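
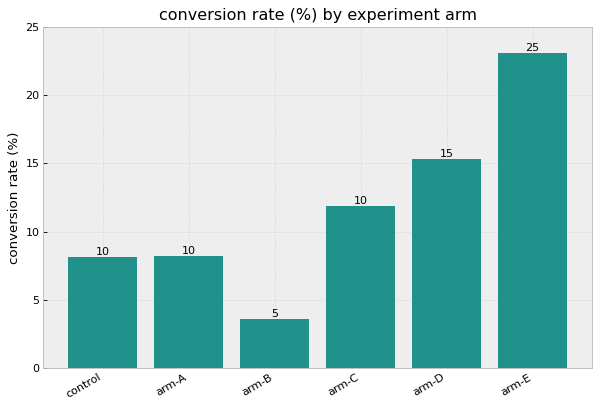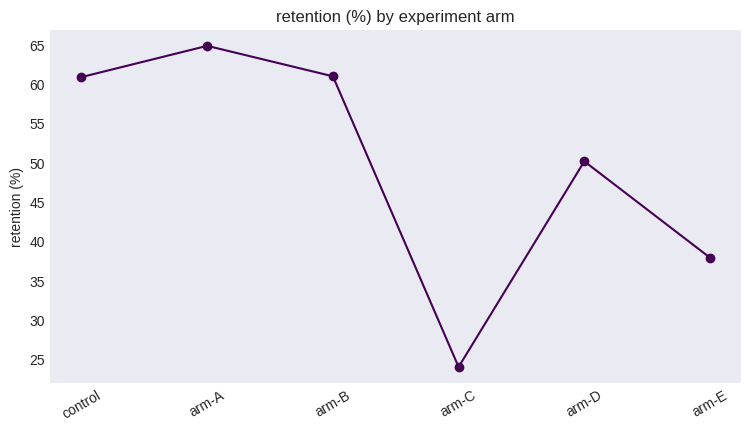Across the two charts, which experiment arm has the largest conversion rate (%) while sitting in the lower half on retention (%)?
Chart 2 median retention (%) ≈ 60; below-median experiment arms: arm-C, arm-D, arm-E. Among those, arm-E has the highest conversion rate (%) (≈ 25).

arm-E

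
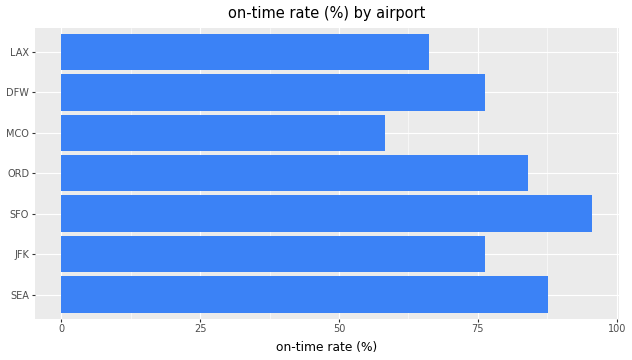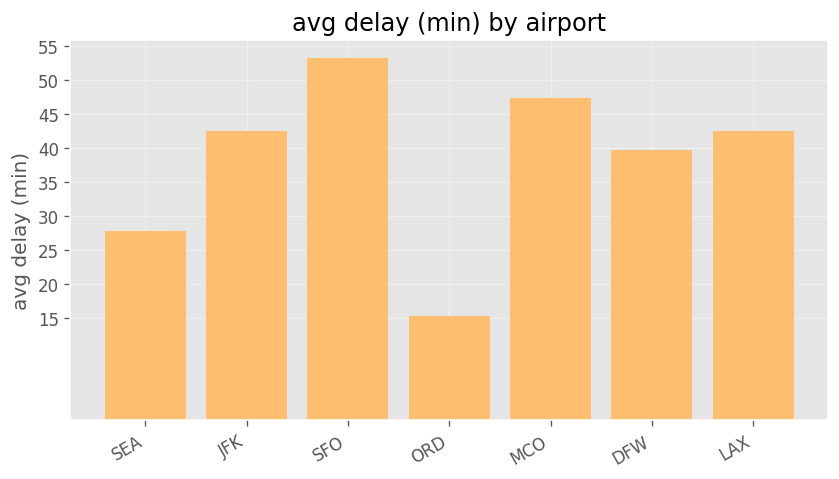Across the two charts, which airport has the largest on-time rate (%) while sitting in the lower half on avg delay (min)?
SEA

Chart 2 median avg delay (min) ≈ 40; below-median airports: SEA, ORD, DFW. Among those, SEA has the highest on-time rate (%) (≈ 90).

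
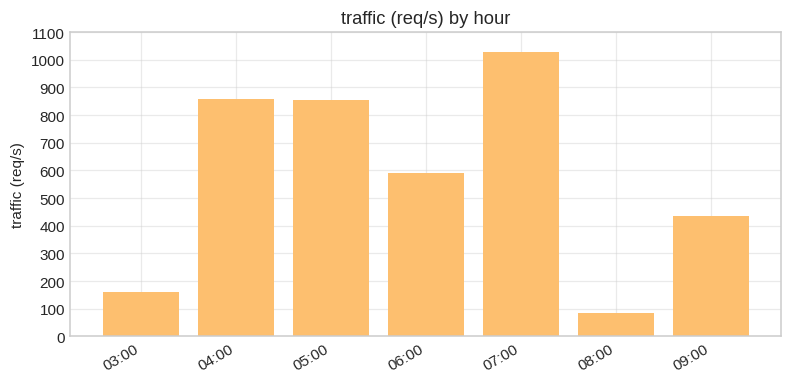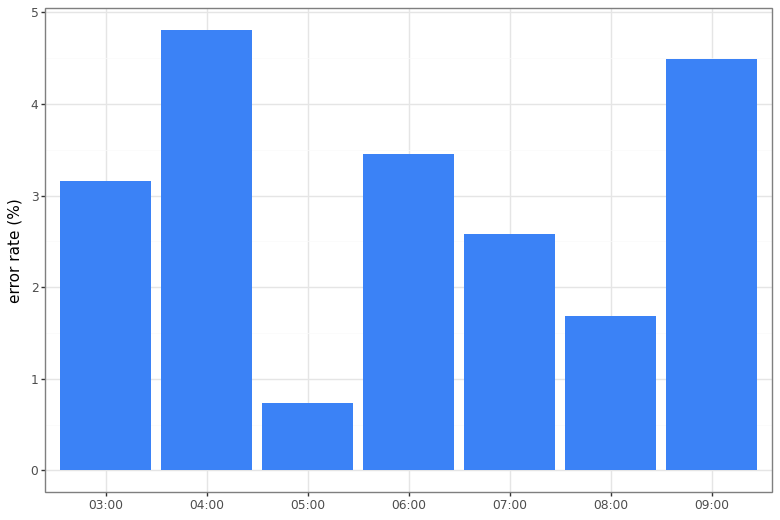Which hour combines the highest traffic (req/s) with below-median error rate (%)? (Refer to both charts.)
07:00

Chart 2 median error rate (%) ≈ 3; below-median hours: 05:00, 07:00, 08:00. Among those, 07:00 has the highest traffic (req/s) (≈ 1000).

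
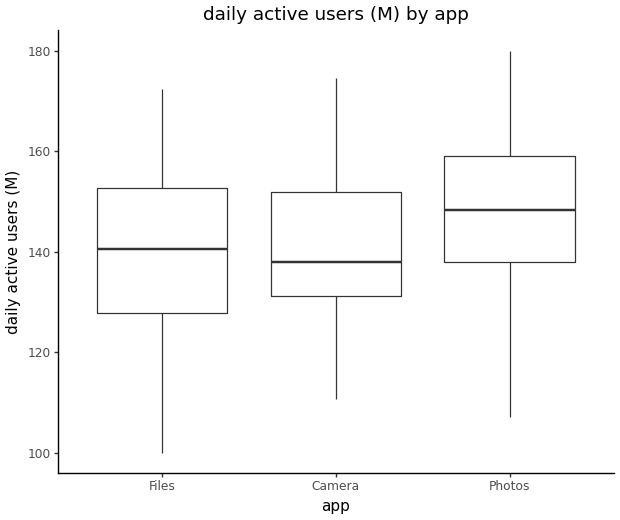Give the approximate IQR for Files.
Q3 ≈ 153, Q1 ≈ 128; IQR ≈ 25.

≈ 25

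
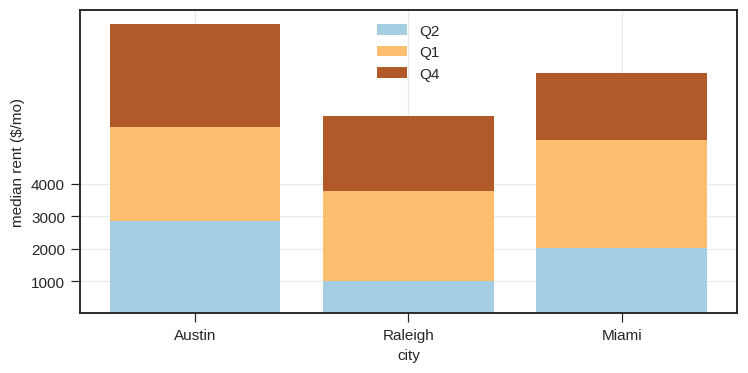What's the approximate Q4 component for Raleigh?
Q4 top ≈ 6000, bottom ≈ 4000; segment ≈ 2000.

≈ 2000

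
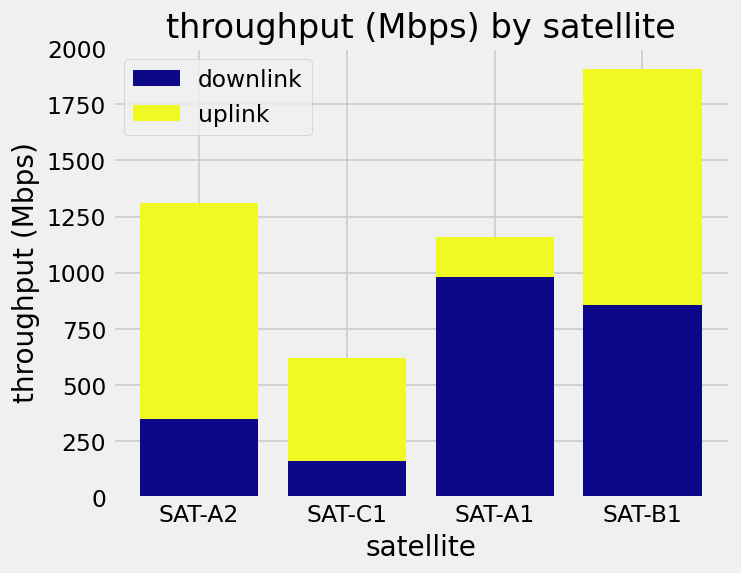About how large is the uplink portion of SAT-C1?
≈ 400

uplink top ≈ 600, bottom ≈ 200; segment ≈ 400.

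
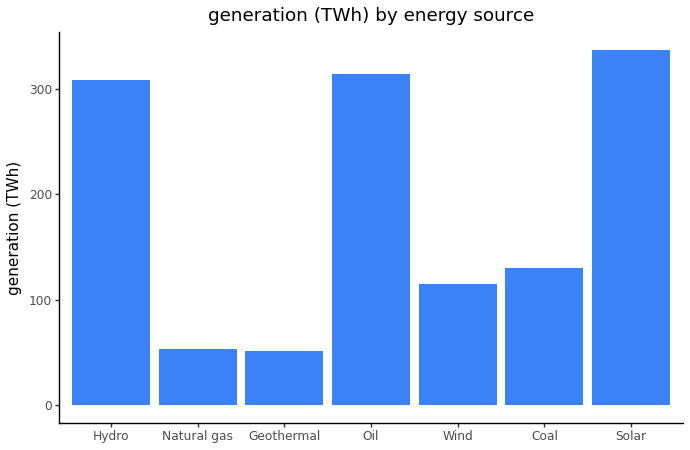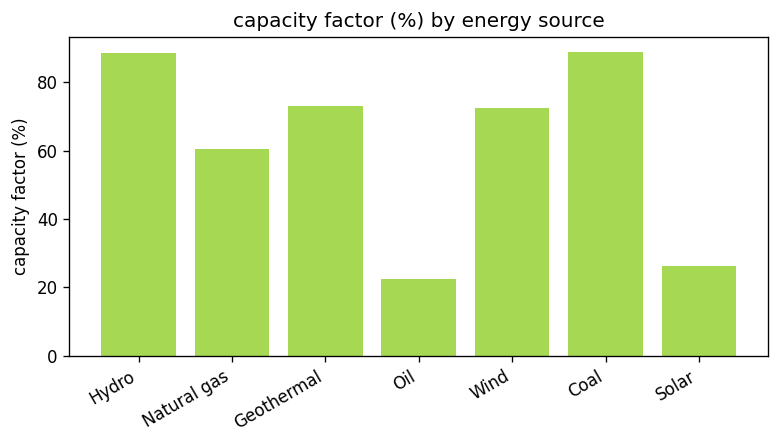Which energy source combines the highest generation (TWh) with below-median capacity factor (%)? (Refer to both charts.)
Chart 2 median capacity factor (%) ≈ 70; below-median energy sources: Natural gas, Oil, Solar. Among those, Solar has the highest generation (TWh) (≈ 350).

Solar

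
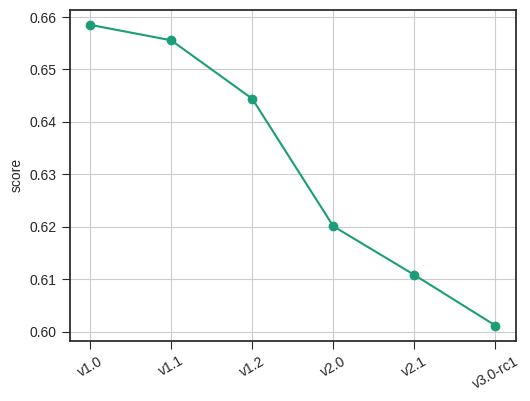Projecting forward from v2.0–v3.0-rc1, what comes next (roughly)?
≈ 0.59

Last three: 0.62, 0.61, 0.60 → slope ≈ -0.01/step → next ≈ 0.59.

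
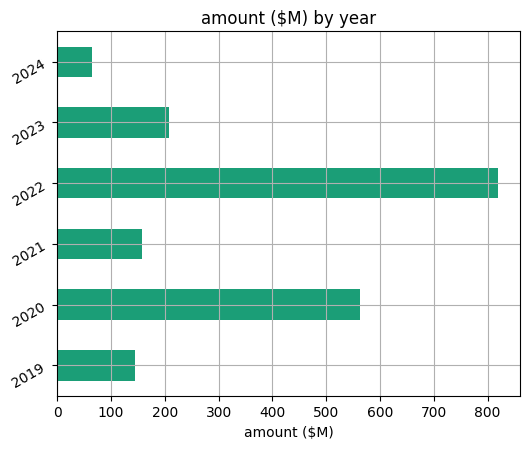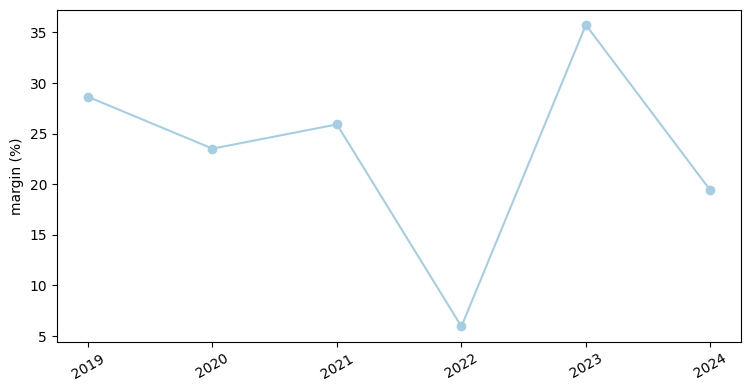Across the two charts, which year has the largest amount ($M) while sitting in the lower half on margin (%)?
2022

Chart 2 median margin (%) ≈ 25; below-median years: 2020, 2022, 2024. Among those, 2022 has the highest amount ($M) (≈ 800).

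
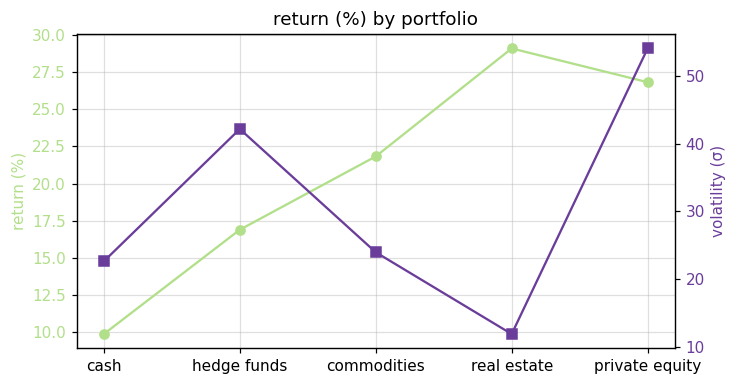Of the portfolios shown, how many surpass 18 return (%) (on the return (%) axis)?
Above 18: commodities, real estate, private equity.

3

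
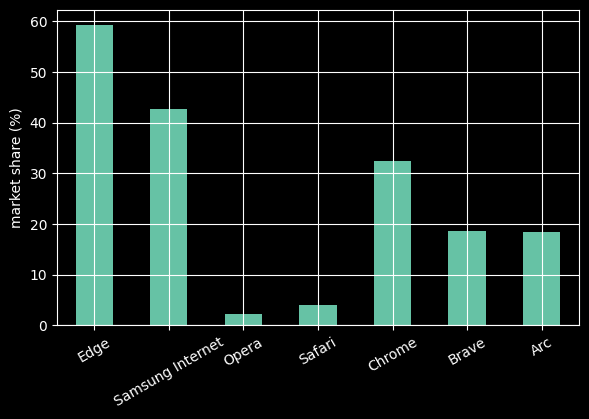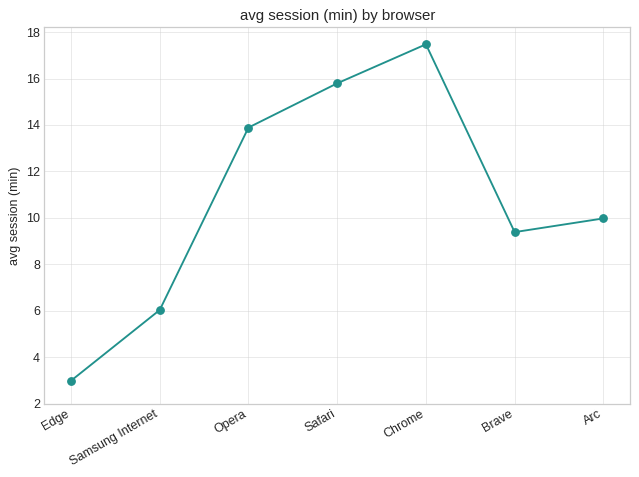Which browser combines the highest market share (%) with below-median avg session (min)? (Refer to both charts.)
Edge

Chart 2 median avg session (min) ≈ 10; below-median browsers: Edge, Samsung Internet, Brave. Among those, Edge has the highest market share (%) (≈ 60).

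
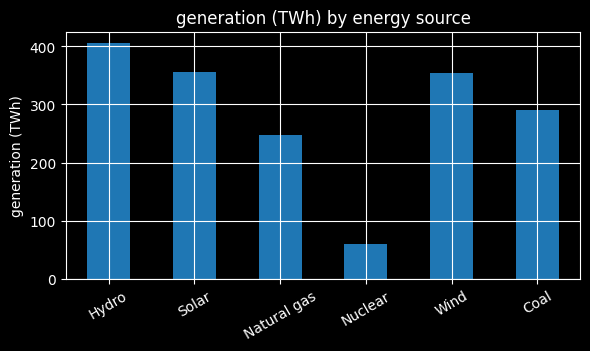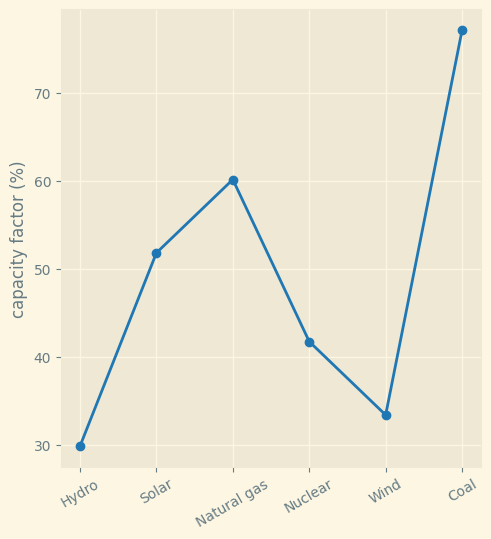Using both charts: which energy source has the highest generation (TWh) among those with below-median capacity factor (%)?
Hydro

Chart 2 median capacity factor (%) ≈ 50; below-median energy sources: Hydro, Nuclear, Wind. Among those, Hydro has the highest generation (TWh) (≈ 400).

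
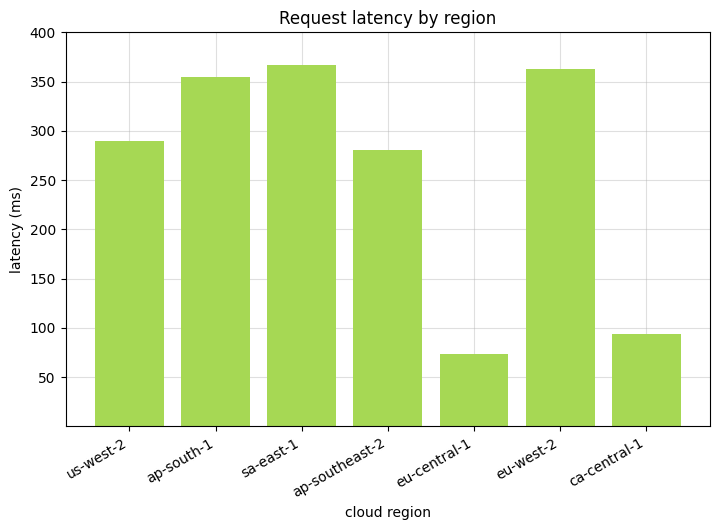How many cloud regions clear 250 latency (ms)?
Above 250: us-west-2, ap-south-1, sa-east-1, ap-southeast-2, eu-west-2.

5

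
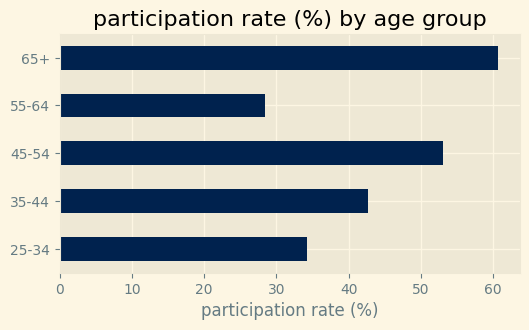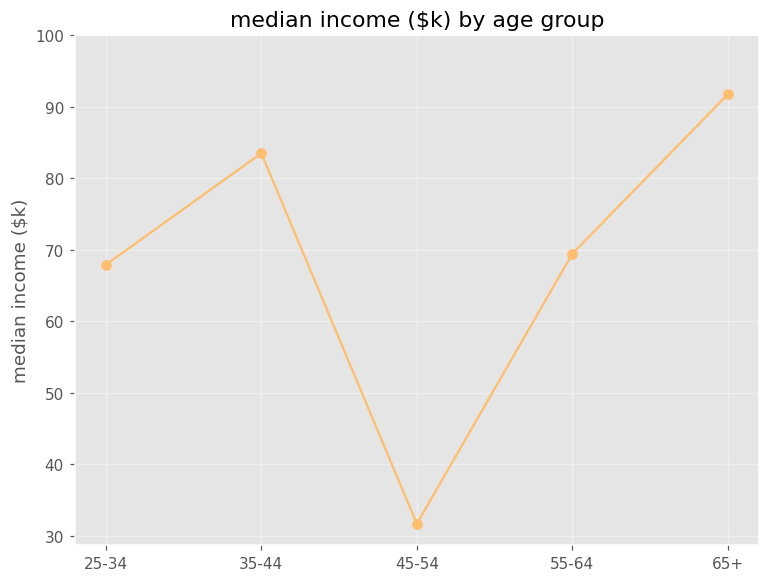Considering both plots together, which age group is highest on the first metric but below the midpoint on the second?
Chart 2 median median income ($k) ≈ 70; below-median age groups: 25-34, 45-54. Among those, 45-54 has the highest participation rate (%) (≈ 50).

45-54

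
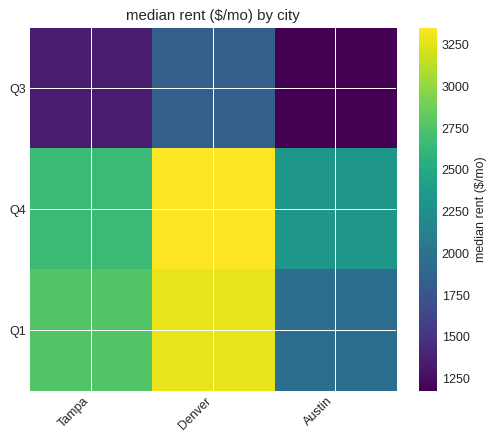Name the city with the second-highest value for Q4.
Top 3 for Q4: Denver ≈ 3400, Tampa ≈ 2600, Austin ≈ 2400.

Tampa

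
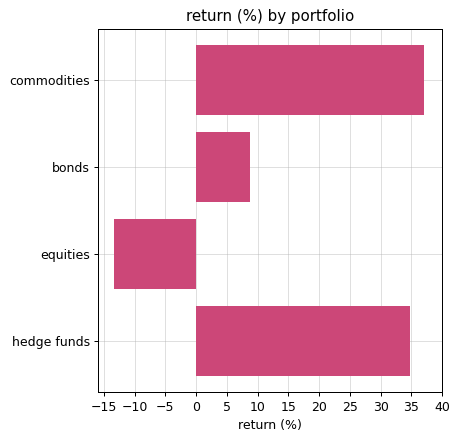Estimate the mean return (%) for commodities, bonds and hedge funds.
≈ 27

(35 + 10 + 35) / 3 ≈ 27.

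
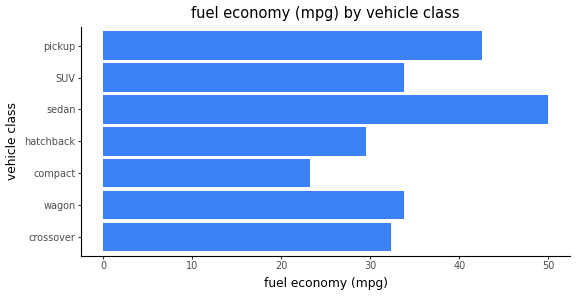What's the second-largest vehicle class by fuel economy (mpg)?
pickup

Top 3: sedan ≈ 50, pickup ≈ 45, SUV ≈ 35.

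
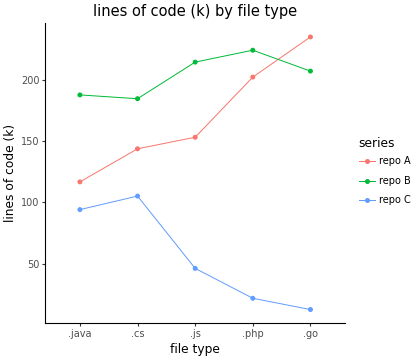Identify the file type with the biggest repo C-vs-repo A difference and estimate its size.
.go, ≈ 220 k

.go: repo C ≈ 20, repo A ≈ 240 → gap ≈ 220. Next-largest (.php) is only ≈ 180.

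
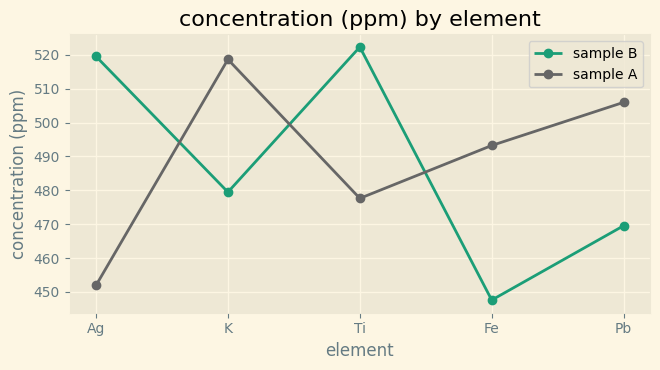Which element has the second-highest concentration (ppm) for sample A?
Pb

Top 3 for sample A: K ≈ 520, Pb ≈ 510, Fe ≈ 490.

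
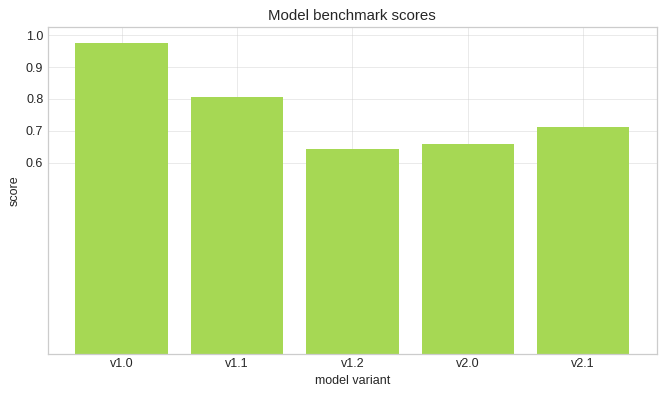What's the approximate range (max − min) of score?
≈ 0.4

Max v1.0 ≈ 1.0, min v1.2 ≈ 0.6; range ≈ 0.4.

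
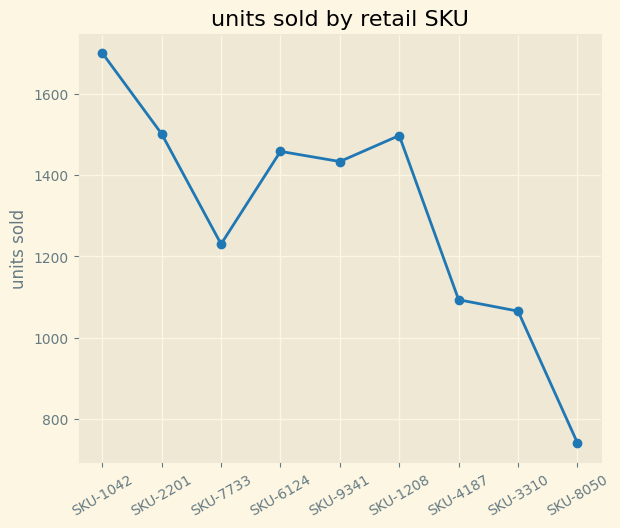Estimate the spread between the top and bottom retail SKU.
≈ 1000

Max SKU-1042 ≈ 1700, min SKU-8050 ≈ 700; range ≈ 1000.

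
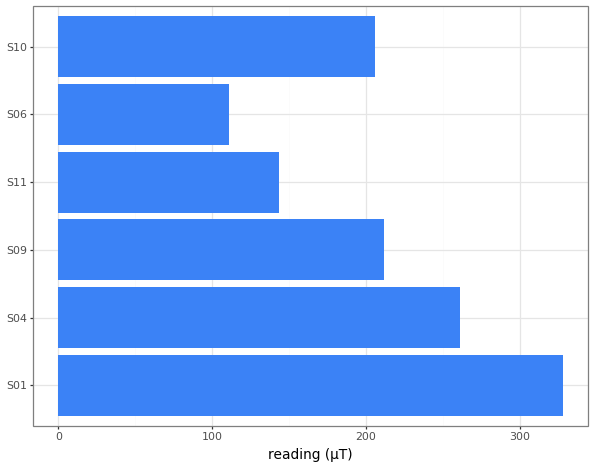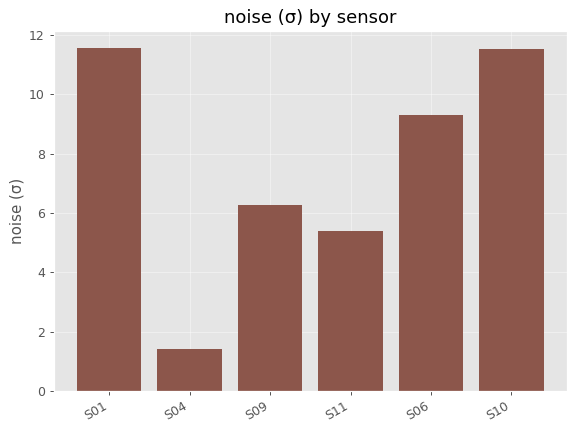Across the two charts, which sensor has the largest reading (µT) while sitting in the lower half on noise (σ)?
Chart 2 median noise (σ) ≈ 8; below-median sensors: S04, S09, S11. Among those, S04 has the highest reading (µT) (≈ 250).

S04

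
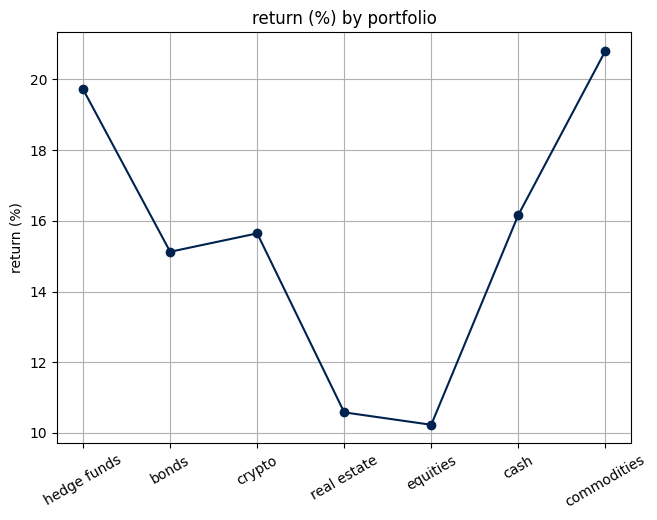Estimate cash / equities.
cash ≈ 16, equities ≈ 10; 16/10 ≈ 1.6.

≈ 1.6×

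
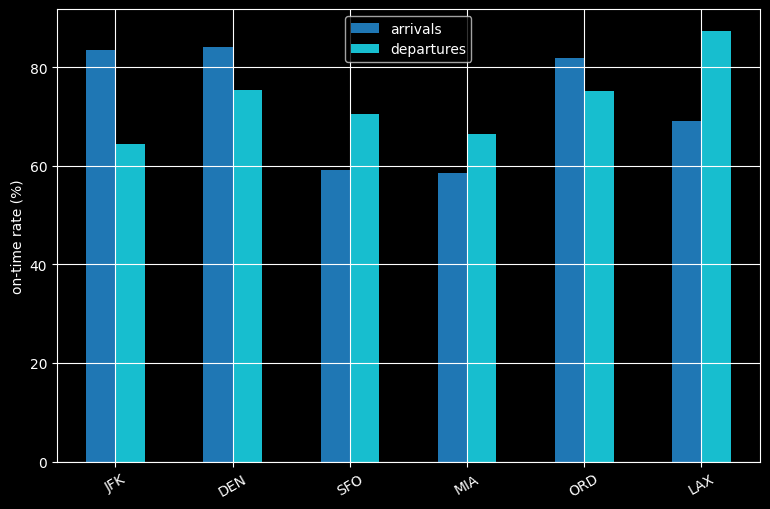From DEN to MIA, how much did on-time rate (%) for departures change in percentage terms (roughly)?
≈ -12.5%

DEN ≈ 80, MIA ≈ 70; (70 − 80) / 80 ≈ -12.5%.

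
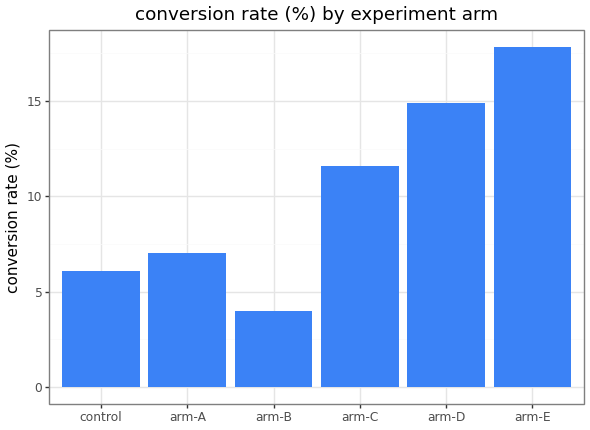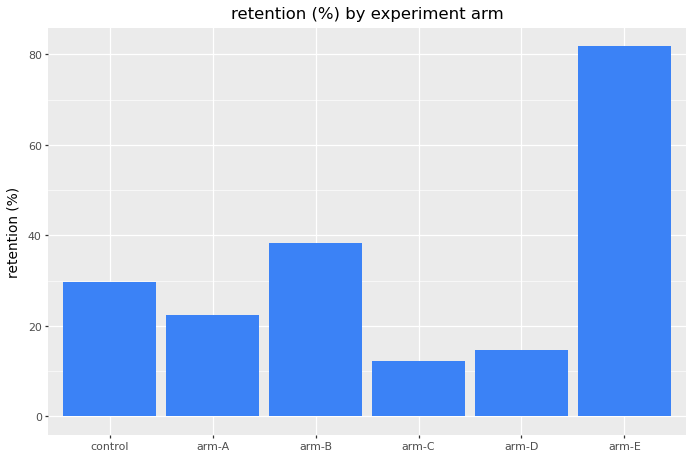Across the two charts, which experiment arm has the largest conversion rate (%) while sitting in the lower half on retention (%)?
arm-D

Chart 2 median retention (%) ≈ 30; below-median experiment arms: arm-A, arm-C, arm-D. Among those, arm-D has the highest conversion rate (%) (≈ 14).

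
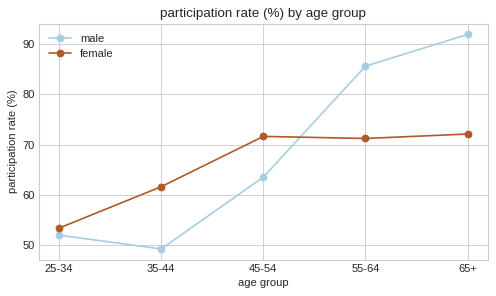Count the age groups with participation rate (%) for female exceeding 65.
Above 65: 45-54, 55-64, 65+.

3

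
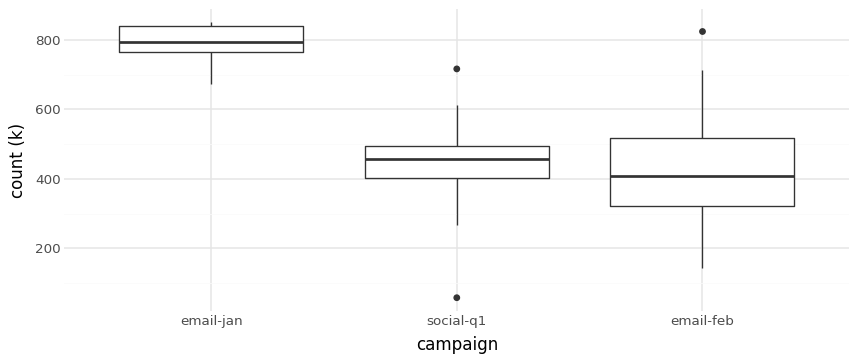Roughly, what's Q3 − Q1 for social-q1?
Q3 ≈ 500, Q1 ≈ 400; IQR ≈ 100.

≈ 100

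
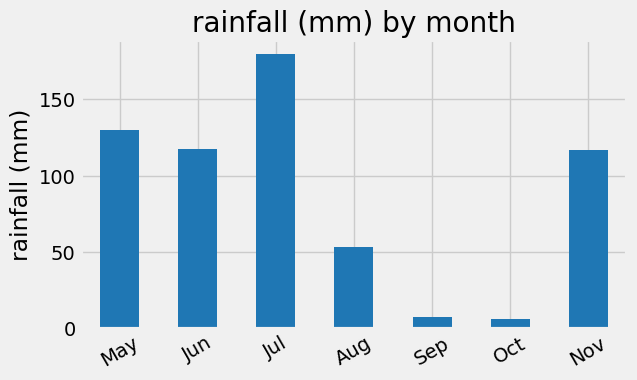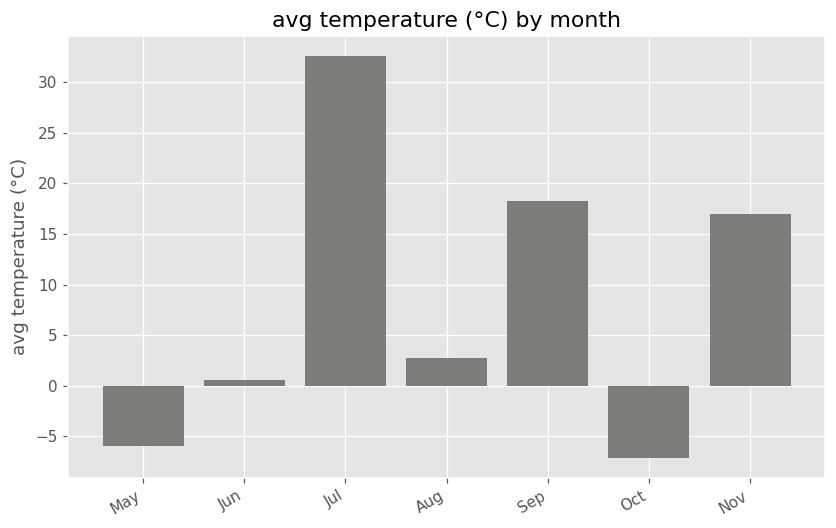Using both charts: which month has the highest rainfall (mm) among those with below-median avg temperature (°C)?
May

Chart 2 median avg temperature (°C) ≈ 5; below-median months: May, Jun, Oct. Among those, May has the highest rainfall (mm) (≈ 140).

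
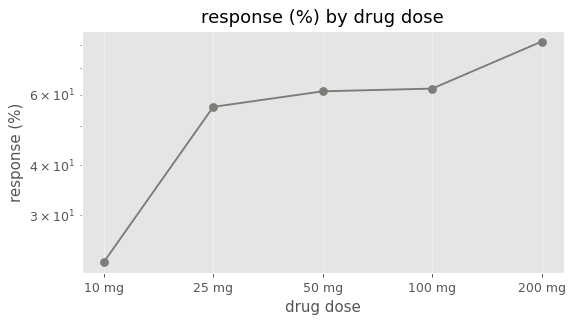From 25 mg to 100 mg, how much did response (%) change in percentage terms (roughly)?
25 mg ≈ 55, 100 mg ≈ 60; (60 − 55) / 55 ≈ +9.1%.

≈ +9.1%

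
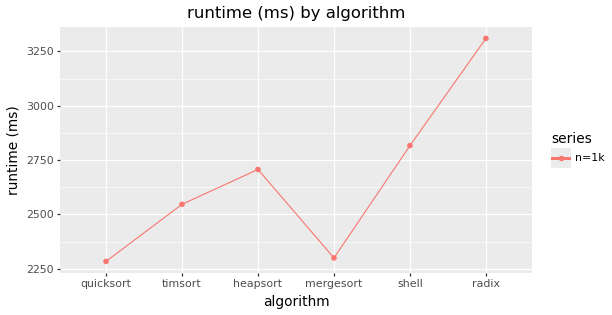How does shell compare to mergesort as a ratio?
≈ 1.22×

shell ≈ 2800, mergesort ≈ 2300; 2800/2300 ≈ 1.22.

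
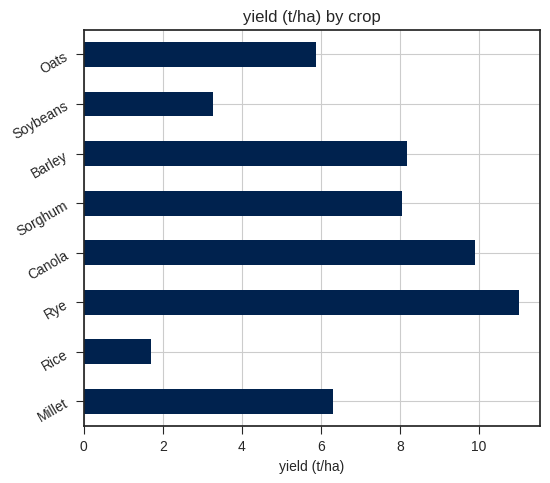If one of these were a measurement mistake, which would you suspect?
Rice

Rice ≈ 2; the rest sit between ≈ 3 and ≈ 11.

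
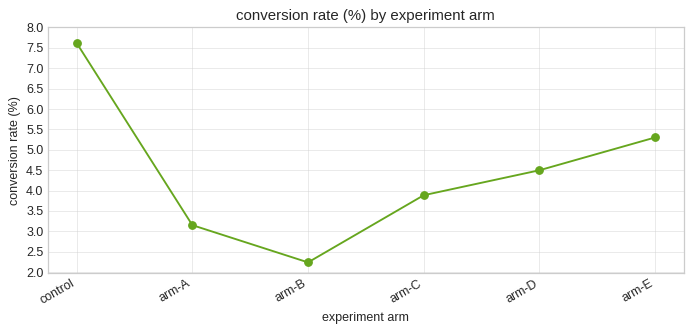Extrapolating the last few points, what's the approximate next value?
Last three: 4.0, 4.5, 5.5 → slope ≈ 0.75/step → next ≈ 6.25.

≈ 6.25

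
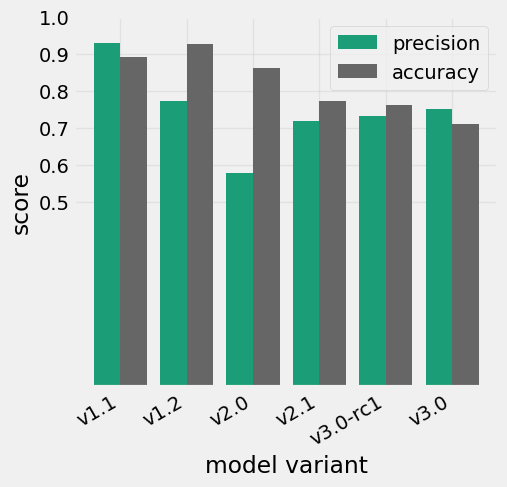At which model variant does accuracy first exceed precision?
v1.2

v1.1: accuracy ≈ 0.9 vs precision ≈ 0.9 (not yet); v1.2: accuracy ≈ 0.9 vs precision ≈ 0.8 (first crossover).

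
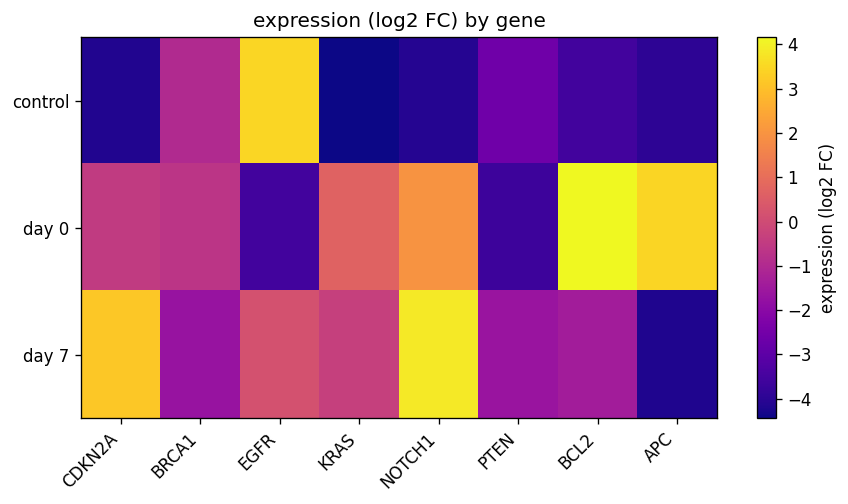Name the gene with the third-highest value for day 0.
Top 4 for day 0: BCL2 ≈ 4, APC ≈ 3, NOTCH1 ≈ 2, KRAS ≈ 1.

NOTCH1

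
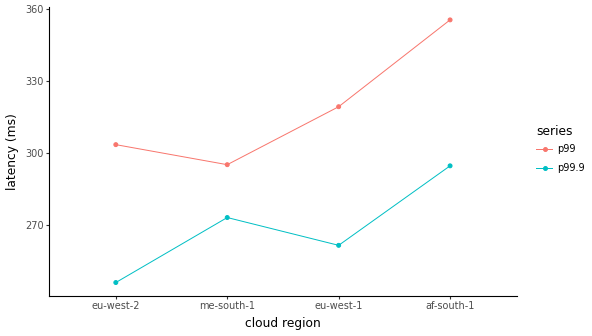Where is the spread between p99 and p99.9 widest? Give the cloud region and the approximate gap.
af-south-1, ≈ 70 ms

af-south-1: p99 ≈ 360, p99.9 ≈ 290 → gap ≈ 70. Next-largest (eu-west-1) is only ≈ 60.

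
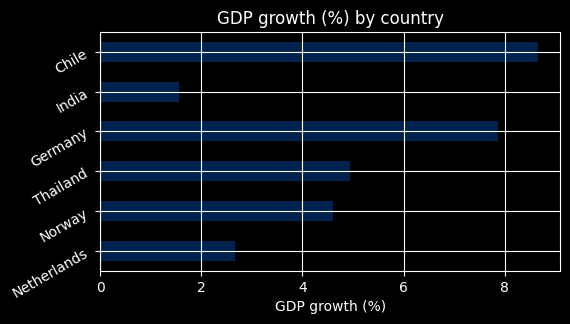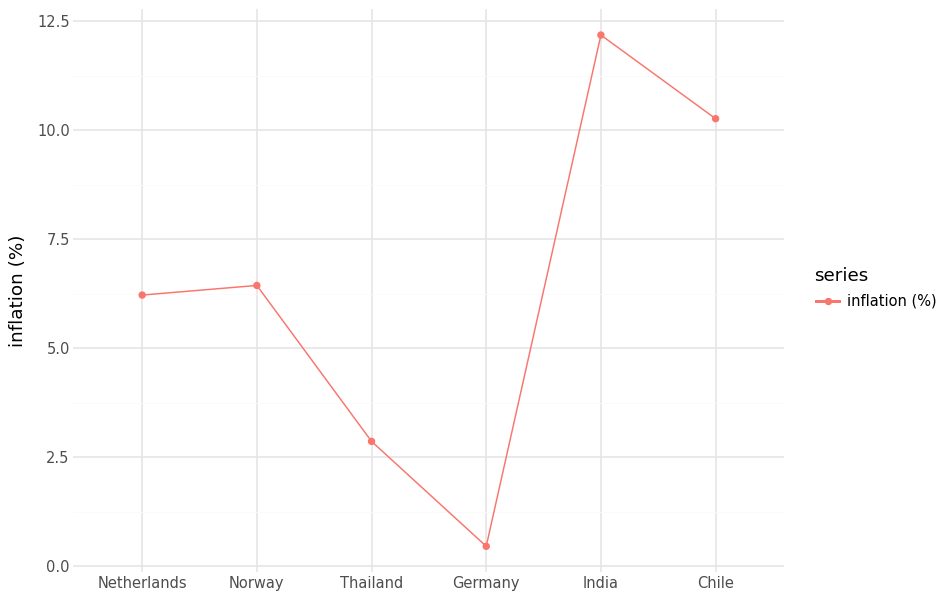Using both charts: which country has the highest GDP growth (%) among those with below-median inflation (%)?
Germany

Chart 2 median inflation (%) ≈ 6; below-median countries: Netherlands, Thailand, Germany. Among those, Germany has the highest GDP growth (%) (≈ 8).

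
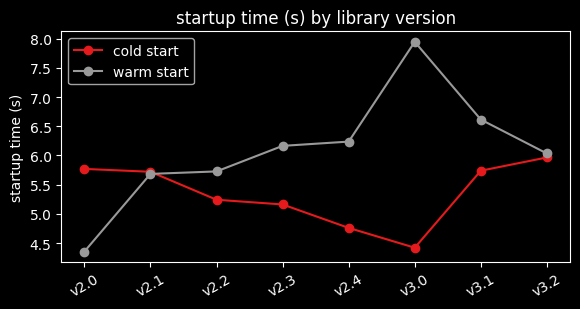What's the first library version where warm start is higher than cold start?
v2.1: warm start ≈ 5.5 vs cold start ≈ 5.5 (not yet); v2.2: warm start ≈ 5.5 vs cold start ≈ 5.0 (first crossover).

v2.2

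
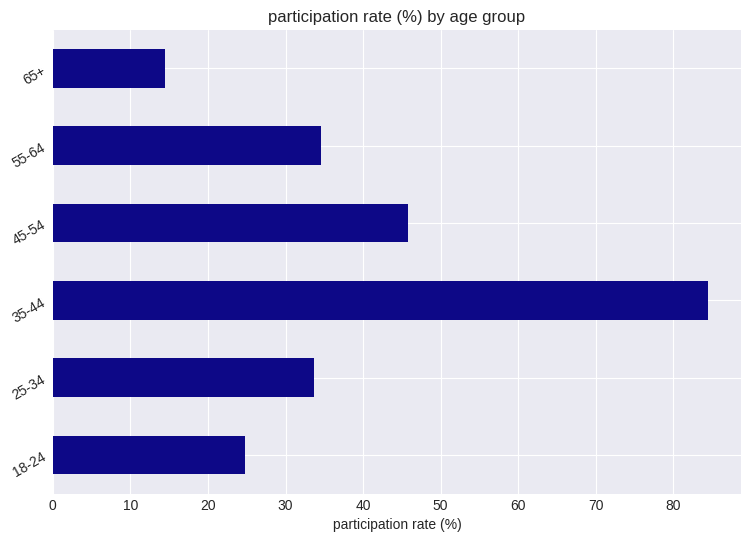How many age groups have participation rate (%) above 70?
1

Above 70: 35-44.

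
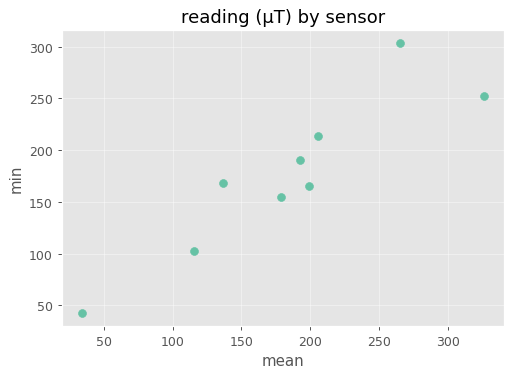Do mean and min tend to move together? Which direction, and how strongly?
Points are positively correlated; strong (|r| ≈ 0.9).

positive, strong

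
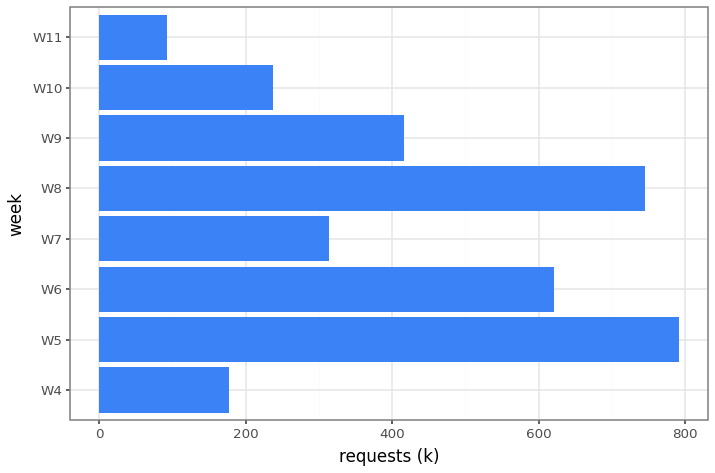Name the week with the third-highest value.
Top 4: W5 ≈ 800, W8 ≈ 700, W6 ≈ 600, W9 ≈ 400.

W6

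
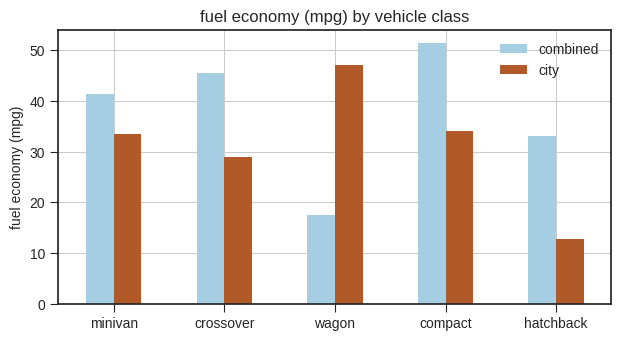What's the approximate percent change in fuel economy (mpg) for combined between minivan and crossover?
minivan ≈ 40, crossover ≈ 45; (45 − 40) / 40 ≈ +12.5%.

≈ +12.5%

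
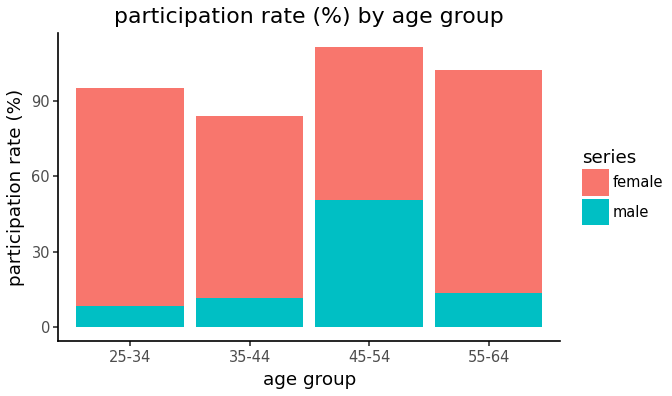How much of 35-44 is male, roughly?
male top ≈ 10, bottom ≈ 0; segment ≈ 10.

≈ 10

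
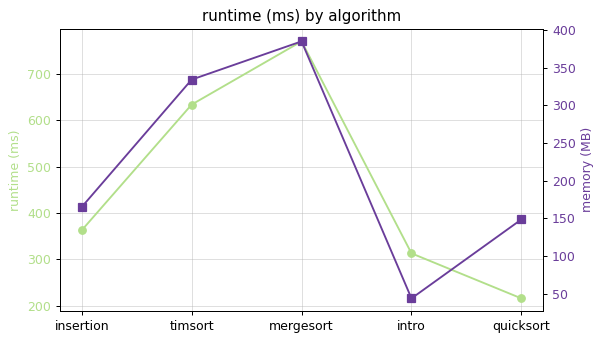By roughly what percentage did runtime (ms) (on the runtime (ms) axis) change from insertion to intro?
insertion ≈ 350, intro ≈ 300; (300 − 350) / 350 ≈ -14.3%.

≈ -14.3%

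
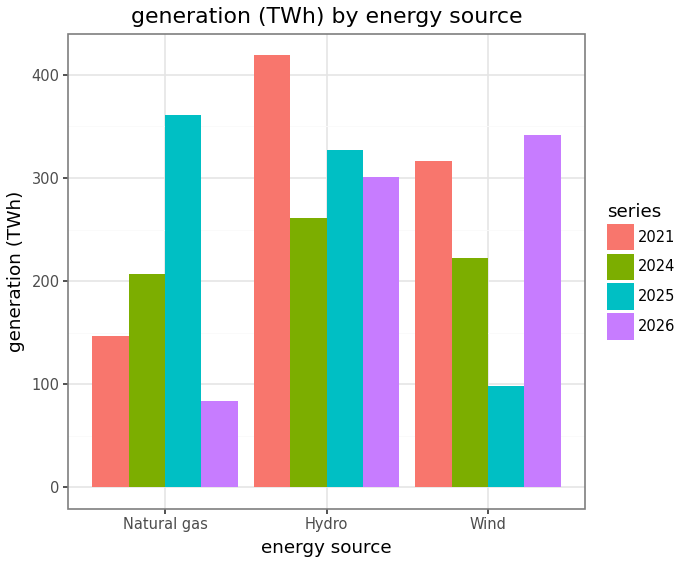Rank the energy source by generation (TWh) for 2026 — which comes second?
Hydro

Top 3 for 2026: Wind ≈ 350, Hydro ≈ 300, Natural gas ≈ 100.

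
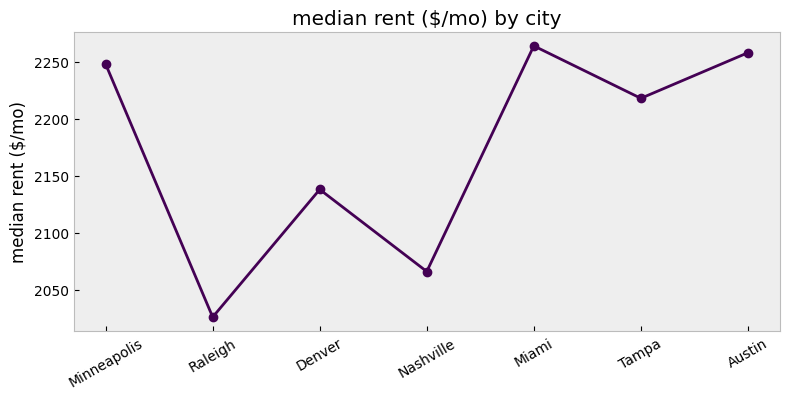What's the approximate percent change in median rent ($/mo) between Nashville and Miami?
Nashville ≈ 2060, Miami ≈ 2260; (2260 − 2060) / 2060 ≈ +9.7%.

≈ +9.7%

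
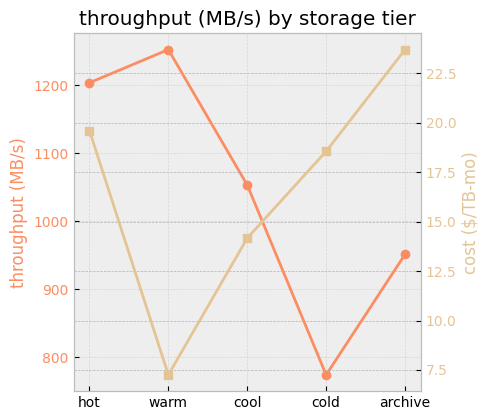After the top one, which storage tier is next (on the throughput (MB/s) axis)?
hot

Top 3 (on the throughput (MB/s) axis): warm ≈ 1250, hot ≈ 1200, cool ≈ 1050.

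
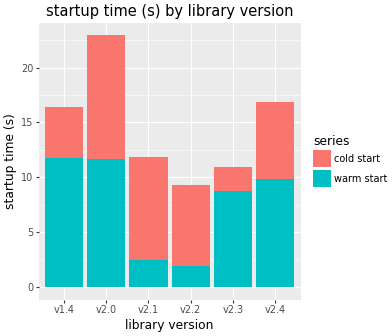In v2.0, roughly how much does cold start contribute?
≈ 10

cold start top ≈ 22, bottom ≈ 12; segment ≈ 10.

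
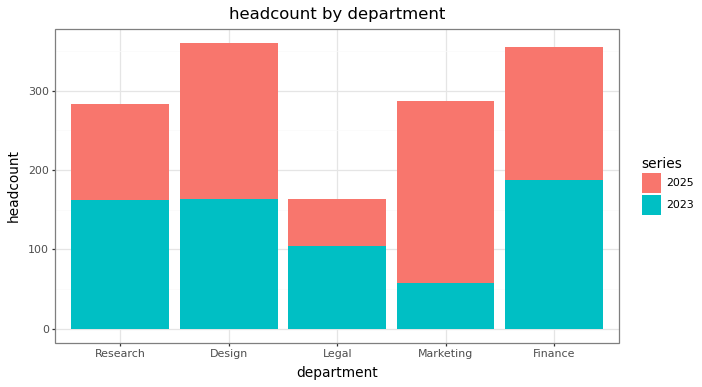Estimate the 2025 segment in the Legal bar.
2025 top ≈ 150, bottom ≈ 100; segment ≈ 50.

≈ 50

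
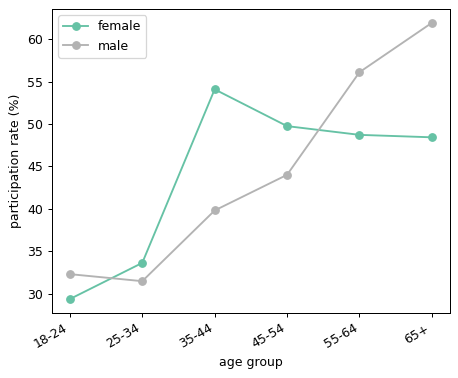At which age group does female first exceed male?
25-34

18-24: female ≈ 30 vs male ≈ 30 (not yet); 25-34: female ≈ 35 vs male ≈ 30 (first crossover).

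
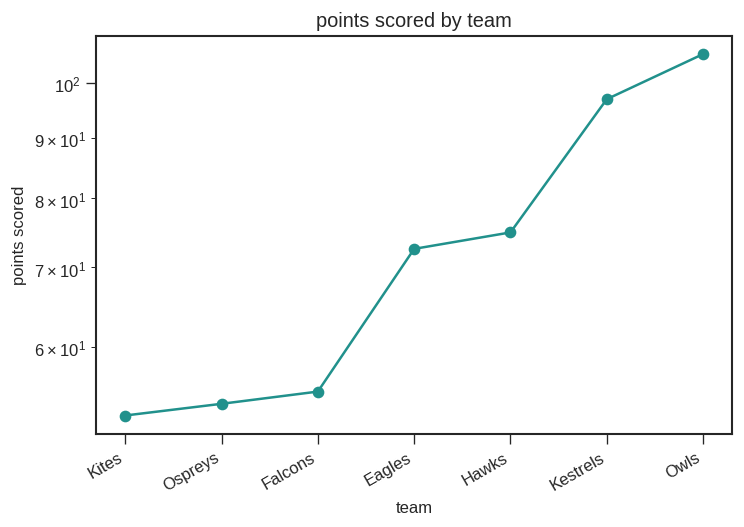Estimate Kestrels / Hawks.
≈ 1.27×

Kestrels ≈ 95, Hawks ≈ 75; 95/75 ≈ 1.27.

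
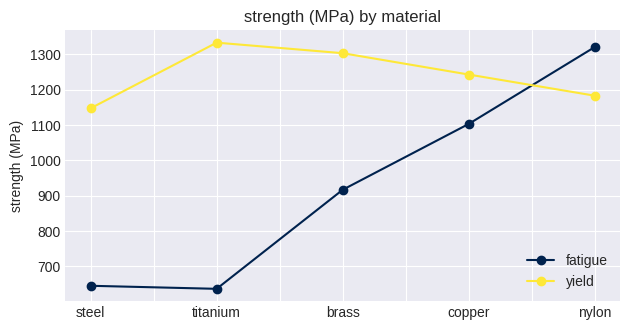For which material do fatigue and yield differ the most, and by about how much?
titanium: fatigue ≈ 600, yield ≈ 1300 → gap ≈ 700. Next-largest (steel) is only ≈ 500.

titanium, ≈ 700 MPa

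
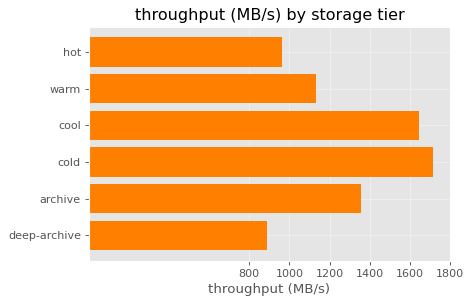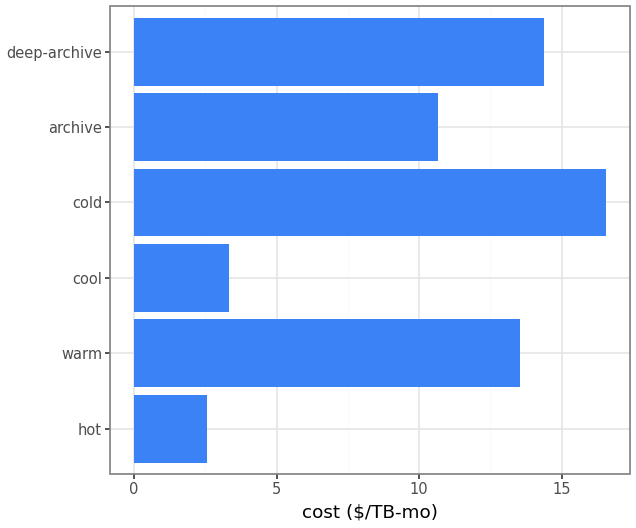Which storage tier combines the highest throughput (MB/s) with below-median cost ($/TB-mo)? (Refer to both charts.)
Chart 2 median cost ($/TB-mo) ≈ 12; below-median storage tiers: hot, cool, archive. Among those, cool has the highest throughput (MB/s) (≈ 1600).

cool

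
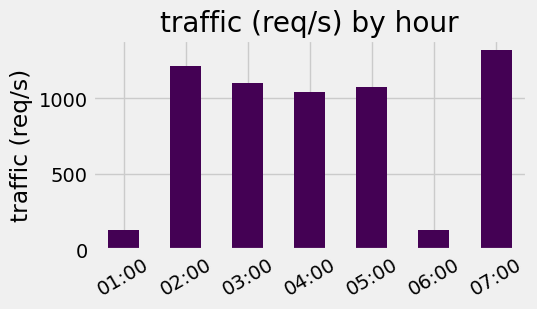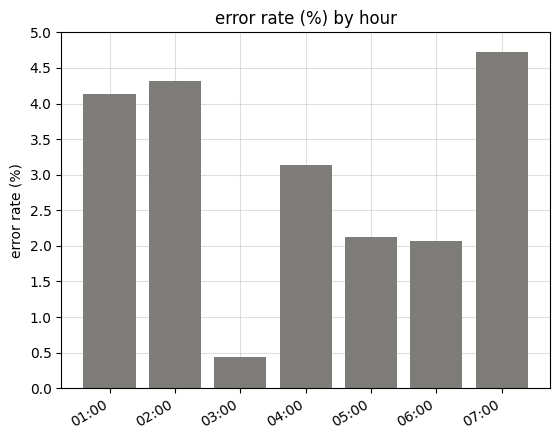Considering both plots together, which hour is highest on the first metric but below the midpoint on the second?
Chart 2 median error rate (%) ≈ 3; below-median hours: 03:00, 05:00, 06:00. Among those, 03:00 has the highest traffic (req/s) (≈ 1200).

03:00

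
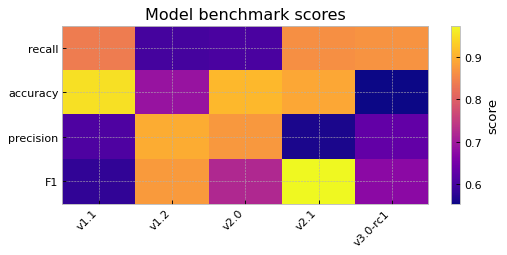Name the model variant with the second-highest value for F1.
Top 3 for F1: v2.1 ≈ 0.95, v1.2 ≈ 0.90, v2.0 ≈ 0.70.

v1.2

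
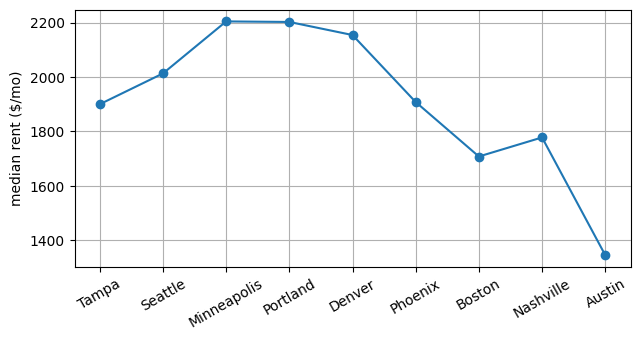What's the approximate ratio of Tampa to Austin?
Tampa ≈ 1900, Austin ≈ 1300; 1900/1300 ≈ 1.46.

≈ 1.46×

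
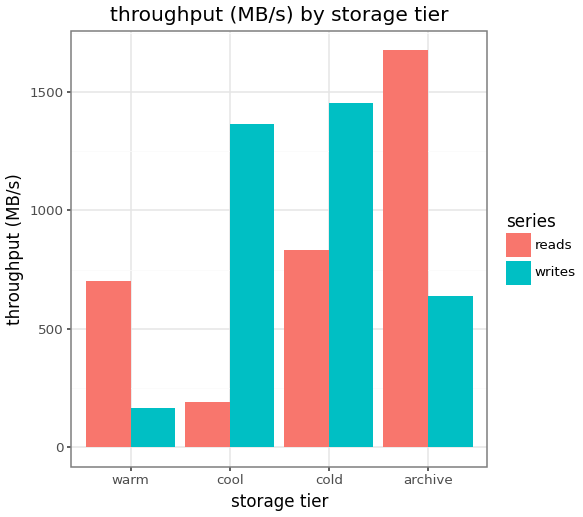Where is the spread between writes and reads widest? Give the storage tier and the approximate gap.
cool: writes ≈ 1400, reads ≈ 200 → gap ≈ 1200. Next-largest (archive) is only ≈ 1000.

cool, ≈ 1200 MB/s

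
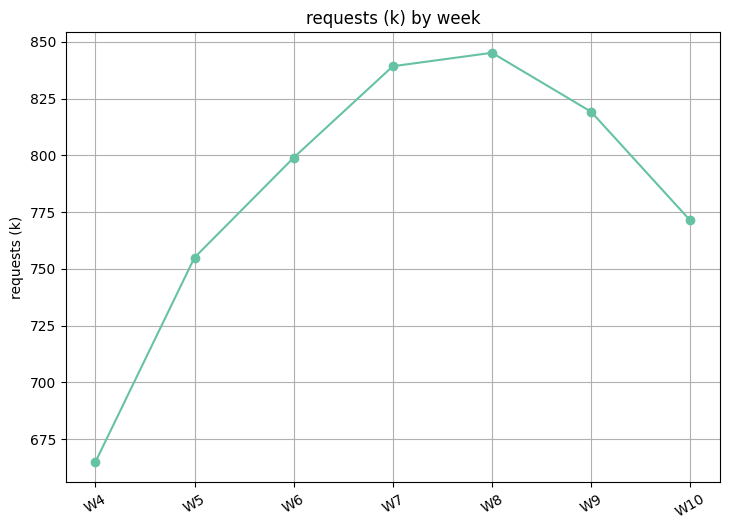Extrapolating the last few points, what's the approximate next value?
≈ 750

Last three: 840, 820, 780 → slope ≈ -30/step → next ≈ 750.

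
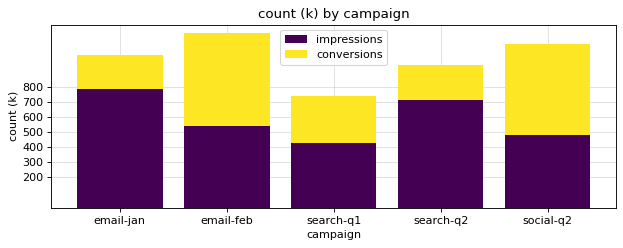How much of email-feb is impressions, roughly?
impressions top ≈ 500, bottom ≈ 0; segment ≈ 500.

≈ 500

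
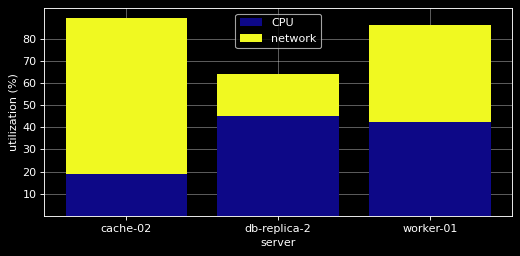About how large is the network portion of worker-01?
≈ 50

network top ≈ 90, bottom ≈ 40; segment ≈ 50.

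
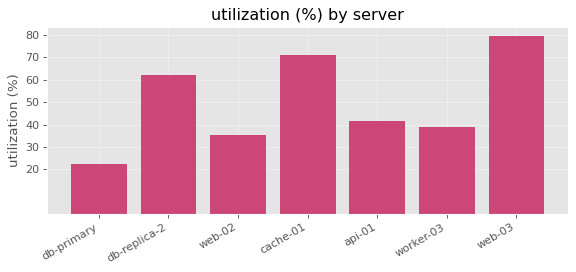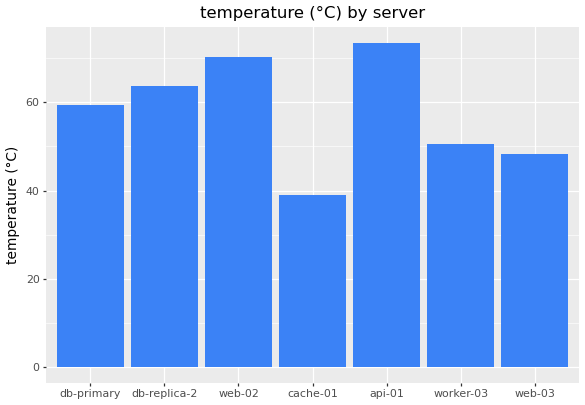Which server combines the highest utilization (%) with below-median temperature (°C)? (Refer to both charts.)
Chart 2 median temperature (°C) ≈ 60; below-median servers: cache-01, worker-03, web-03. Among those, web-03 has the highest utilization (%) (≈ 80).

web-03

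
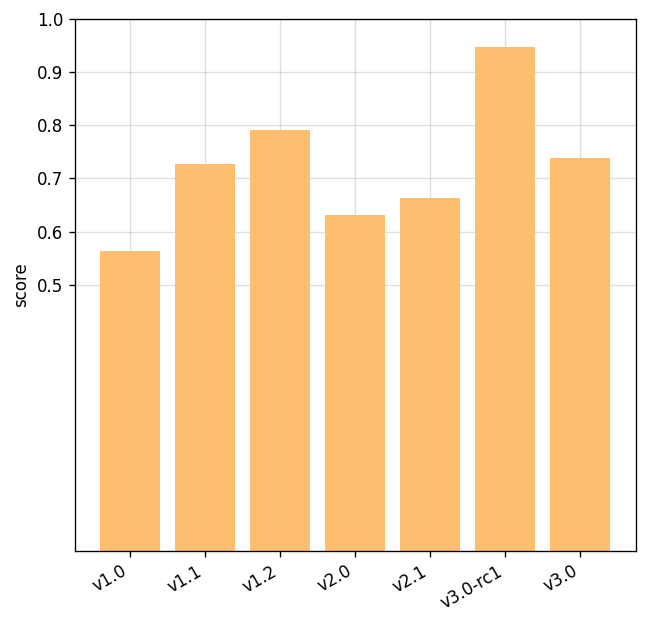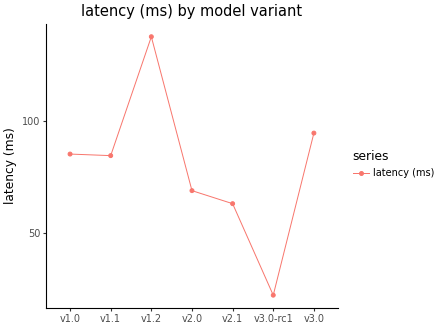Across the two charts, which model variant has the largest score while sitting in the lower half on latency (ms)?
v3.0-rc1

Chart 2 median latency (ms) ≈ 80; below-median model variants: v2.0, v2.1, v3.0-rc1. Among those, v3.0-rc1 has the highest score (≈ 0.9).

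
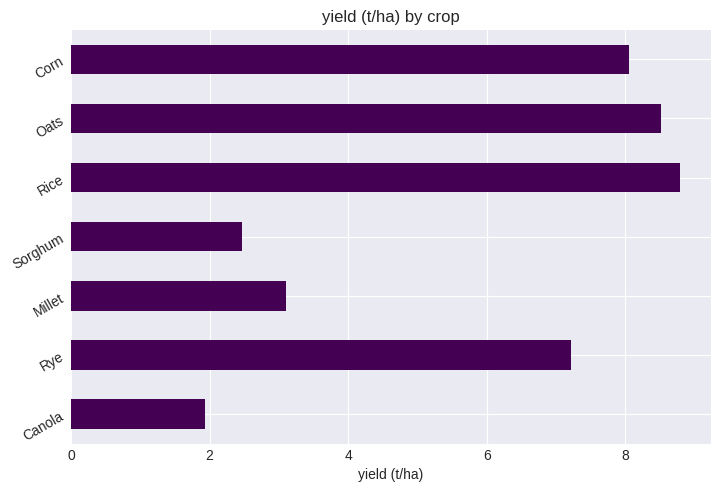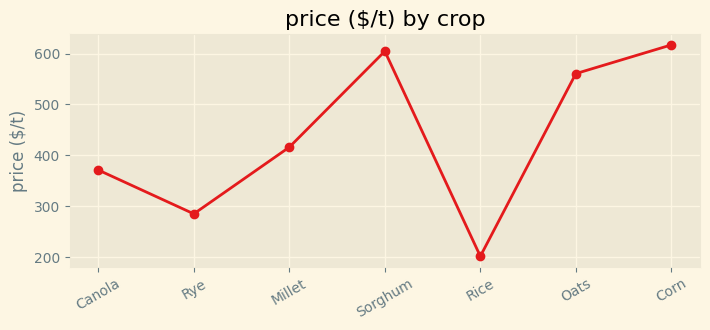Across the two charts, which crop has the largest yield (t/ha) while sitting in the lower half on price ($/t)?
Chart 2 median price ($/t) ≈ 400; below-median crops: Canola, Rye, Rice. Among those, Rice has the highest yield (t/ha) (≈ 9).

Rice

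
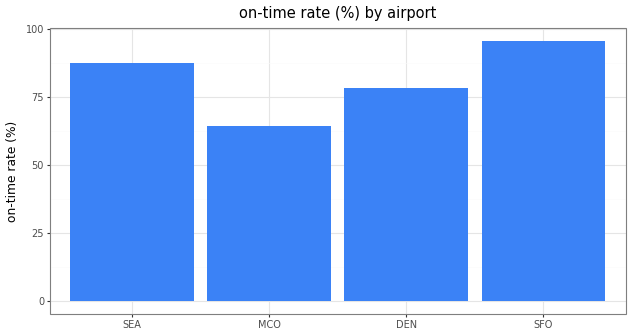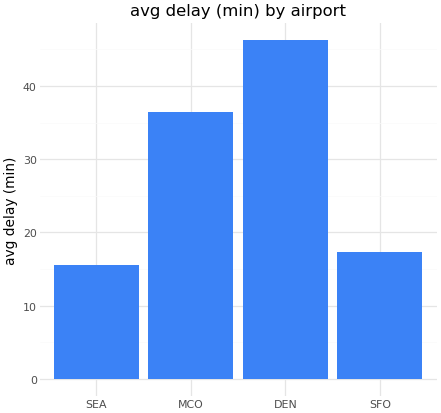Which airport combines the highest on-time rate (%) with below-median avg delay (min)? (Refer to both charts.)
SFO

Chart 2 median avg delay (min) ≈ 25; below-median airports: SEA, SFO. Among those, SFO has the highest on-time rate (%) (≈ 100).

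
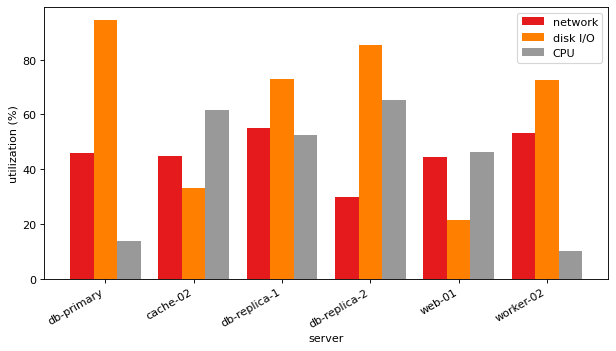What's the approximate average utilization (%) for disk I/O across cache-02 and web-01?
≈ 25

(30 + 20) / 2 ≈ 25.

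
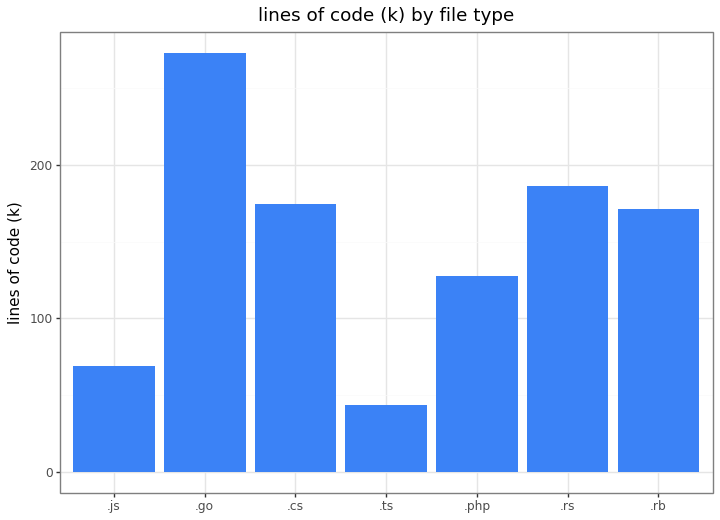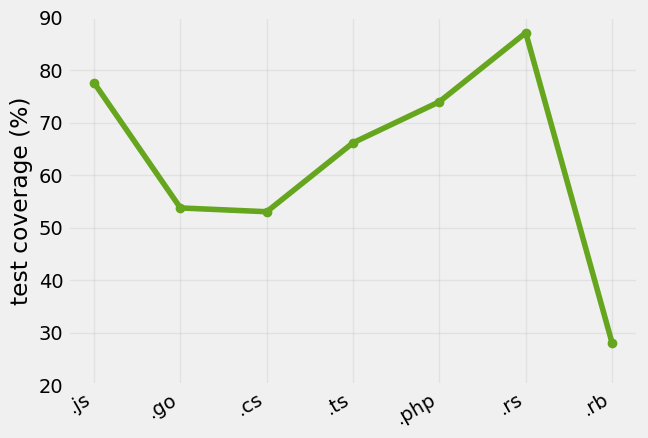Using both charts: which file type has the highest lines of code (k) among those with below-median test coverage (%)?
.go

Chart 2 median test coverage (%) ≈ 70; below-median file types: .go, .cs, .rb. Among those, .go has the highest lines of code (k) (≈ 275).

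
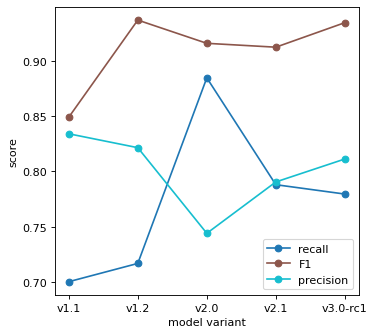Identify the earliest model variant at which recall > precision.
v1.2: recall ≈ 0.72 vs precision ≈ 0.82 (not yet); v2.0: recall ≈ 0.88 vs precision ≈ 0.74 (first crossover).

v2.0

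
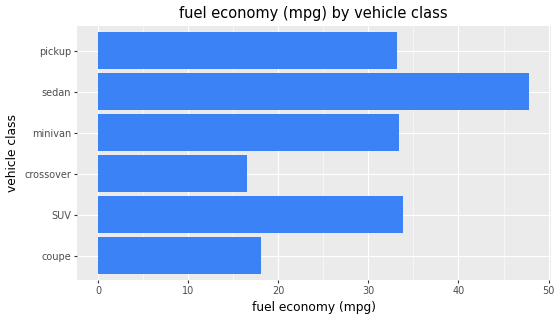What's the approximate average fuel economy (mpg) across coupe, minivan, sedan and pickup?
(20 + 35 + 50 + 35) / 4 ≈ 35.

≈ 35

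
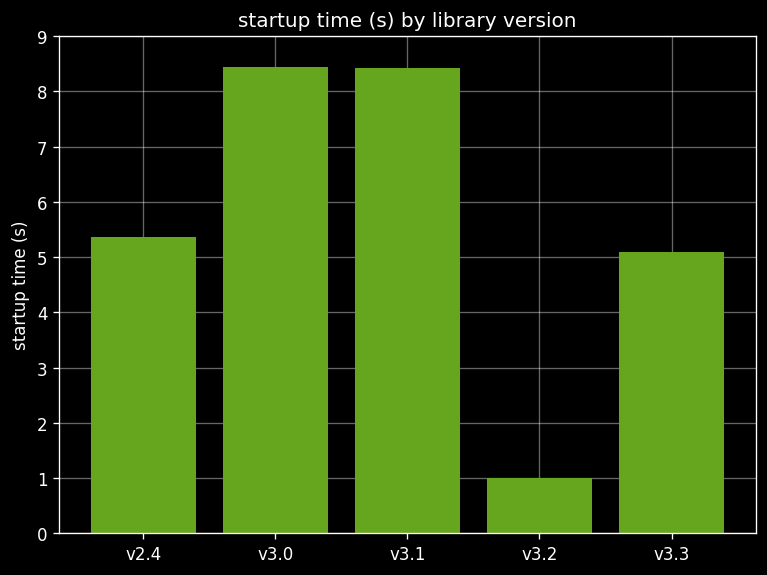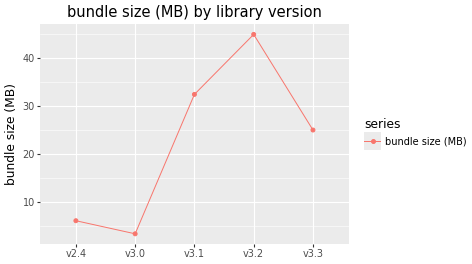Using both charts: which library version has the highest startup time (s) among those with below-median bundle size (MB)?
Chart 2 median bundle size (MB) ≈ 25; below-median library versions: v2.4, v3.0. Among those, v3.0 has the highest startup time (s) (≈ 8).

v3.0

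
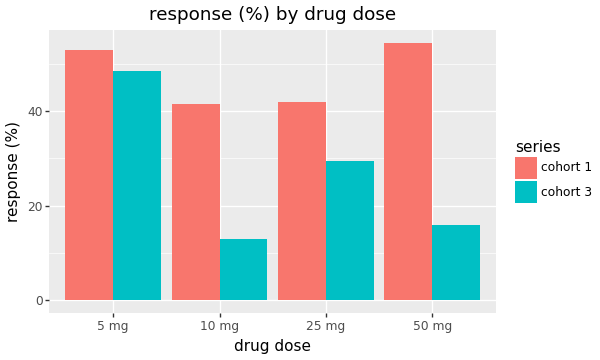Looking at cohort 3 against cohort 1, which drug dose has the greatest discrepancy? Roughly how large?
50 mg: cohort 3 ≈ 15, cohort 1 ≈ 55 → gap ≈ 40. Next-largest (10 mg) is only ≈ 25.

50 mg, ≈ 40 %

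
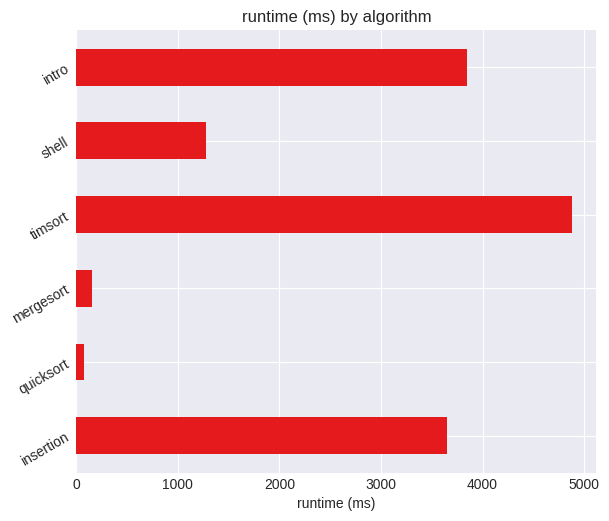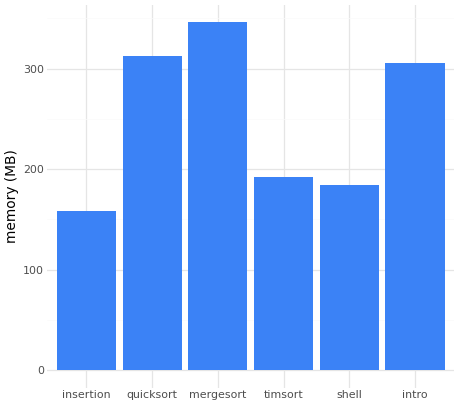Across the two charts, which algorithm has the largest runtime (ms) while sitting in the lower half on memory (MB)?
Chart 2 median memory (MB) ≈ 250; below-median algorithms: insertion, timsort, shell. Among those, timsort has the highest runtime (ms) (≈ 5000).

timsort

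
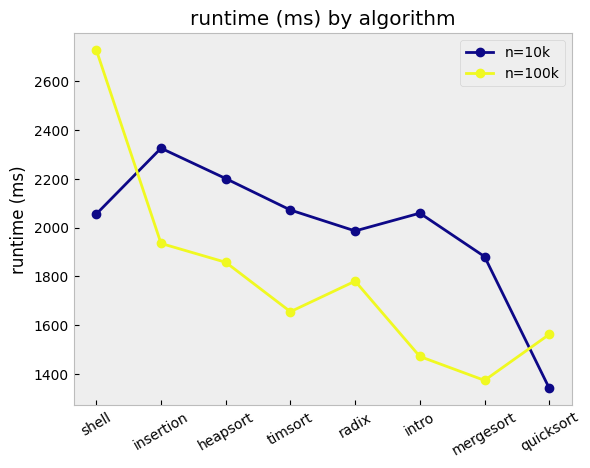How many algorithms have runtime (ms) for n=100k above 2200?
1

Above 2200: shell.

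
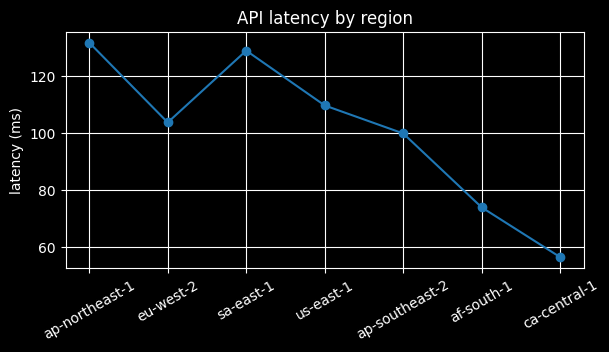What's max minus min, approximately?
≈ 70

Max ap-northeast-1 ≈ 130, min ca-central-1 ≈ 60; range ≈ 70.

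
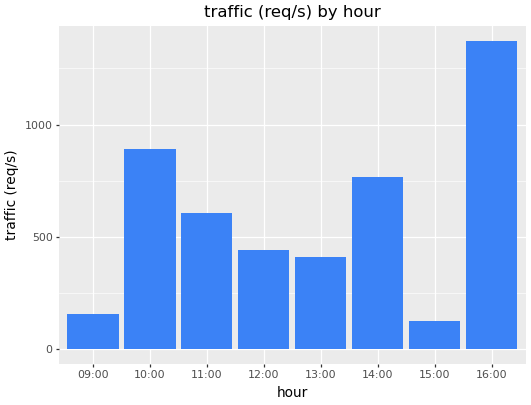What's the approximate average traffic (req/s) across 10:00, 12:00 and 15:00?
(800 + 400 + 200) / 3 ≈ 467.

≈ 467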